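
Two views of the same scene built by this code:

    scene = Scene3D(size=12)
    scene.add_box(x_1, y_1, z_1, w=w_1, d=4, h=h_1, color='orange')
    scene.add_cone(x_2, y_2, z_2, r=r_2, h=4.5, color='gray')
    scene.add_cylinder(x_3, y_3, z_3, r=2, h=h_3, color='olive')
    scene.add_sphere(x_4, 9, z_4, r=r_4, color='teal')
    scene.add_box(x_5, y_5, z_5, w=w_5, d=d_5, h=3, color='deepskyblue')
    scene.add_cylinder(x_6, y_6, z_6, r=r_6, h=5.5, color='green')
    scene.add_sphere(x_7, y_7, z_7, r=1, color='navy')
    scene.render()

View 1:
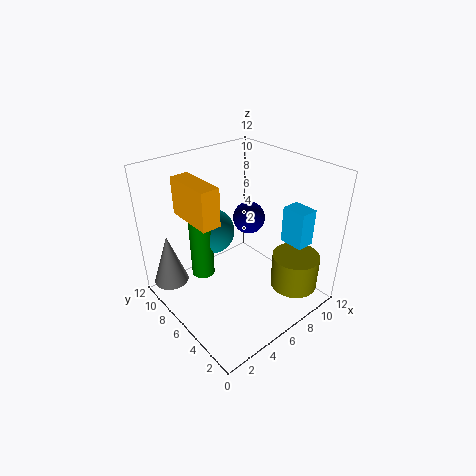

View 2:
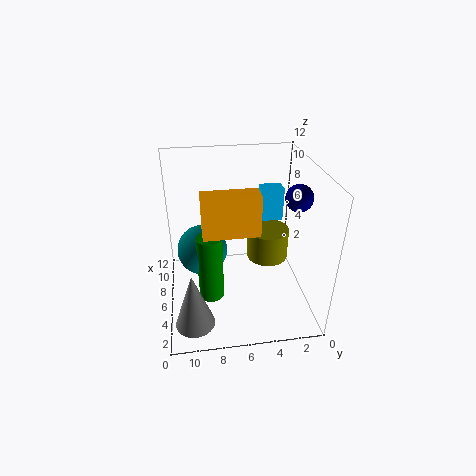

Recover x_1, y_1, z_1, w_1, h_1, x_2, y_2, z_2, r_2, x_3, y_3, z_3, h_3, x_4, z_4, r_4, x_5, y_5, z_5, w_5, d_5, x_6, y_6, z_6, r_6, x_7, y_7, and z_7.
x_1 = 2, y_1 = 5, z_1 = 8.5, w_1 = 1.5, h_1 = 3, x_2 = 1.5, y_2 = 10, z_2 = 1.5, r_2 = 1.5, x_3 = 9.5, y_3 = 2.5, z_3 = 1.5, h_3 = 3, x_4 = 5.5, z_4 = 5.5, r_4 = 2, x_5 = 8.5, y_5 = 1.5, z_5 = 6, w_5 = 1.5, d_5 = 2, x_6 = 4, y_6 = 8.5, z_6 = 2, r_6 = 1, x_7 = 3.5, y_7 = 2, z_7 = 10.5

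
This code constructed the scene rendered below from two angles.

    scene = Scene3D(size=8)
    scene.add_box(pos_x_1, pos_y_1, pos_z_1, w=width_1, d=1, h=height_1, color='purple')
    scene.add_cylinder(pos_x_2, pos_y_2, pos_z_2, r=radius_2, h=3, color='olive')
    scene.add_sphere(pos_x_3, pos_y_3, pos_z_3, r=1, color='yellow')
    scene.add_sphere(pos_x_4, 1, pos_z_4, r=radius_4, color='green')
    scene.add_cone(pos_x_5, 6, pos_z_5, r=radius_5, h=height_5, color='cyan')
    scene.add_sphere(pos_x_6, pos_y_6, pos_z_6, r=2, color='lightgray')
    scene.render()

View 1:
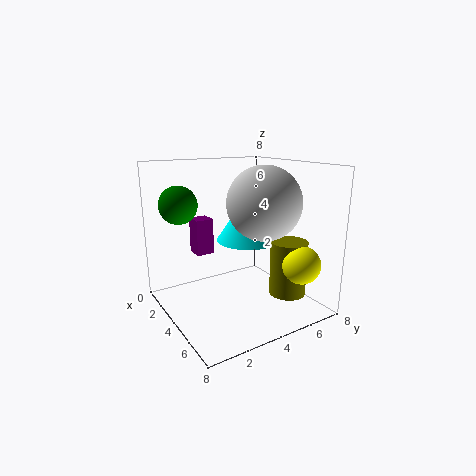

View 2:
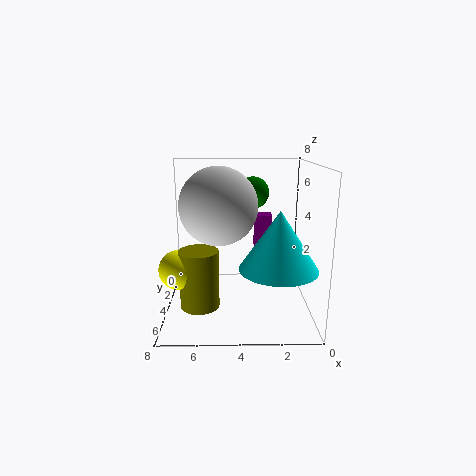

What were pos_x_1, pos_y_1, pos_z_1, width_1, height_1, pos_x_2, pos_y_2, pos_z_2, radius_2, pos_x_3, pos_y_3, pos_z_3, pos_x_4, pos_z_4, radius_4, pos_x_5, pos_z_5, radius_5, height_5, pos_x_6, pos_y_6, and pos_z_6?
pos_x_1 = 2; pos_y_1 = 2; pos_z_1 = 3; width_1 = 1; height_1 = 2; pos_x_2 = 6; pos_y_2 = 6; pos_z_2 = 1; radius_2 = 1; pos_x_3 = 7; pos_y_3 = 6; pos_z_3 = 3; pos_x_4 = 3; pos_z_4 = 6; radius_4 = 1; pos_x_5 = 2; pos_z_5 = 3; radius_5 = 2; height_5 = 3; pos_x_6 = 5; pos_y_6 = 5; pos_z_6 = 6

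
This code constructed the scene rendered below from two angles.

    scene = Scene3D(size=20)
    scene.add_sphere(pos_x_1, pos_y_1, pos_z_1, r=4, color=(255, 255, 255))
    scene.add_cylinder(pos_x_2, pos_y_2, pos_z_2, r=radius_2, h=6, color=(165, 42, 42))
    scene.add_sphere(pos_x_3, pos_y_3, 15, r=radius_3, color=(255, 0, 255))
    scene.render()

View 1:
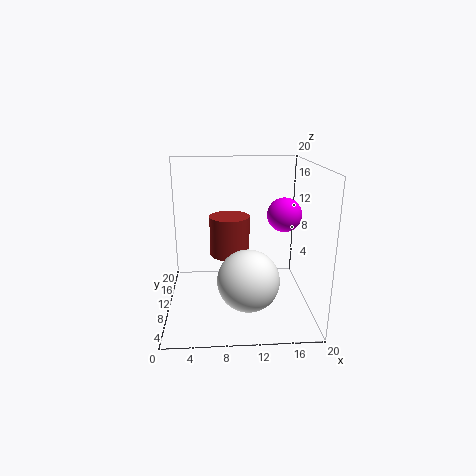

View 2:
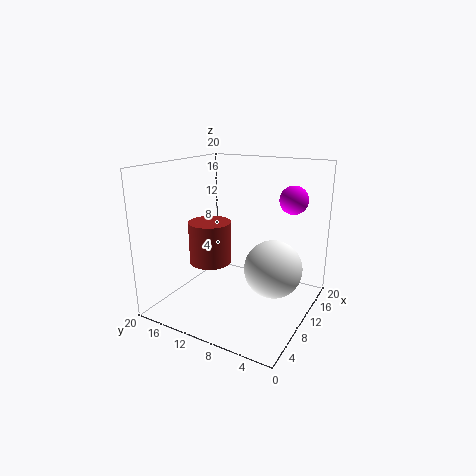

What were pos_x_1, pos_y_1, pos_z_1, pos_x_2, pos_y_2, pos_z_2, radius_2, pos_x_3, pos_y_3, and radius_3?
pos_x_1 = 11
pos_y_1 = 5
pos_z_1 = 6
pos_x_2 = 9
pos_y_2 = 14
pos_z_2 = 6
radius_2 = 3
pos_x_3 = 15
pos_y_3 = 4
radius_3 = 2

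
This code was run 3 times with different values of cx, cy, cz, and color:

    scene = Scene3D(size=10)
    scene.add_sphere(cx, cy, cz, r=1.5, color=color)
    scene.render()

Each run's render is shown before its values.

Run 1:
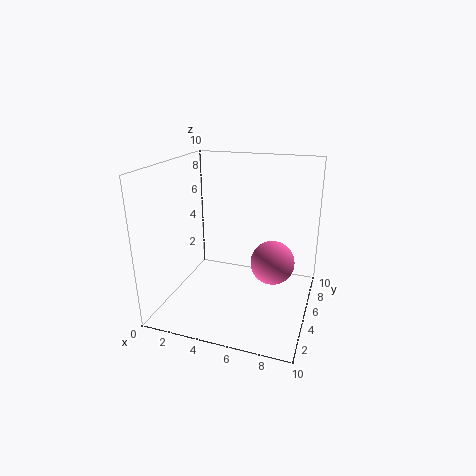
cx = 7.5; cy = 5; cz = 3.5; color = 'hotpink'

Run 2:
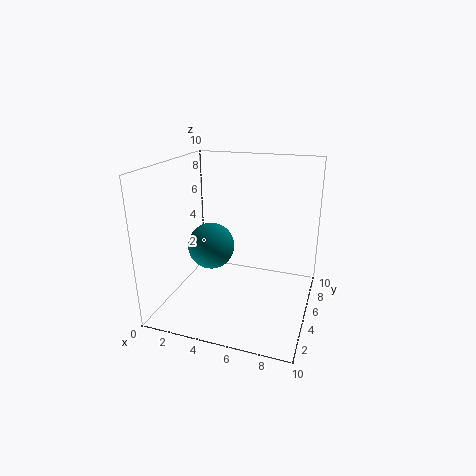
cx = 3.75; cy = 3.25; cz = 5; color = 'teal'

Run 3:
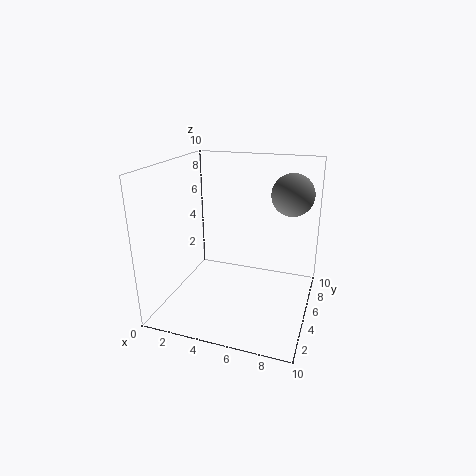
cx = 8.25; cy = 7.25; cz = 7.75; color = 'gray'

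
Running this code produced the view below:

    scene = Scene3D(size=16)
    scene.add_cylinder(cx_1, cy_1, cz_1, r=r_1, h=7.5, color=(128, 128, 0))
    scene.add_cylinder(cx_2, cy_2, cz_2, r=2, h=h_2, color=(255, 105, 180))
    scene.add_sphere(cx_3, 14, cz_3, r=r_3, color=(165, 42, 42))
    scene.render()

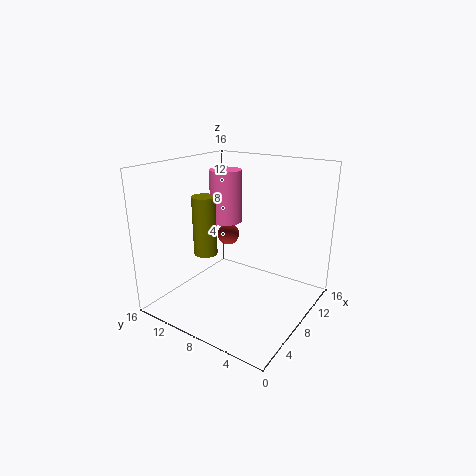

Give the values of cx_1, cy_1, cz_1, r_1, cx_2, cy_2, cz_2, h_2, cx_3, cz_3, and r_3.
cx_1 = 9.5
cy_1 = 14
cz_1 = 4
r_1 = 1.5
cx_2 = 12
cy_2 = 12.5
cz_2 = 8
h_2 = 6.5
cx_3 = 14.5
cz_3 = 5
r_3 = 1.5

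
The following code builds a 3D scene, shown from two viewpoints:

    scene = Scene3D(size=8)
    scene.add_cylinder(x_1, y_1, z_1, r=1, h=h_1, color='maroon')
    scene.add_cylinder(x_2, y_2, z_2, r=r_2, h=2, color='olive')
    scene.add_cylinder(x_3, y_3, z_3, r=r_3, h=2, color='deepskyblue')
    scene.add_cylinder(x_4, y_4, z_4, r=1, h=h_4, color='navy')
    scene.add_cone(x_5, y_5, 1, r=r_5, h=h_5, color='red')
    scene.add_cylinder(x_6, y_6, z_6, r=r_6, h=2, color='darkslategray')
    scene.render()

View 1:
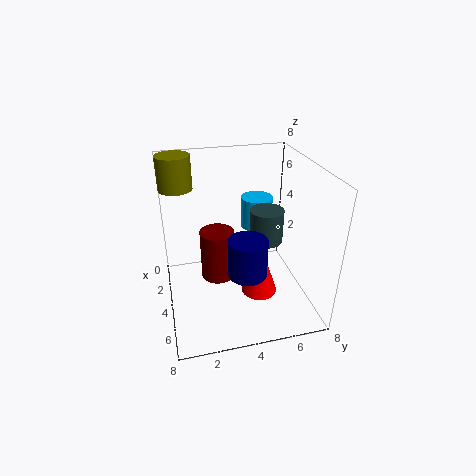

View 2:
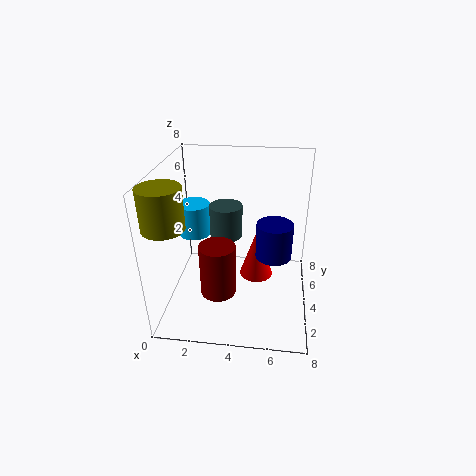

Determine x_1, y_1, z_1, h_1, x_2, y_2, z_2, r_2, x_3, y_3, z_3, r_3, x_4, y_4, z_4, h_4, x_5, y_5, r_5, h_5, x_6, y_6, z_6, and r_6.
x_1 = 3
y_1 = 3
z_1 = 1
h_1 = 3
x_2 = 1
y_2 = 1
z_2 = 6
r_2 = 1
x_3 = 1
y_3 = 6
z_3 = 3
r_3 = 1
x_4 = 6
y_4 = 4
z_4 = 3
h_4 = 2
x_5 = 5
y_5 = 5
r_5 = 1
h_5 = 3
x_6 = 3
y_6 = 6
z_6 = 3
r_6 = 1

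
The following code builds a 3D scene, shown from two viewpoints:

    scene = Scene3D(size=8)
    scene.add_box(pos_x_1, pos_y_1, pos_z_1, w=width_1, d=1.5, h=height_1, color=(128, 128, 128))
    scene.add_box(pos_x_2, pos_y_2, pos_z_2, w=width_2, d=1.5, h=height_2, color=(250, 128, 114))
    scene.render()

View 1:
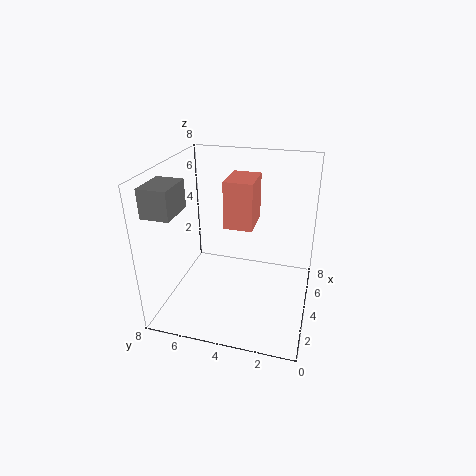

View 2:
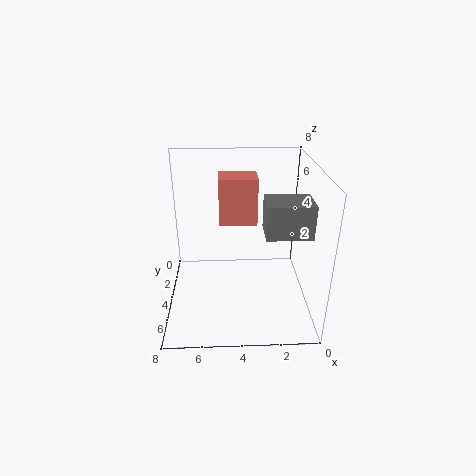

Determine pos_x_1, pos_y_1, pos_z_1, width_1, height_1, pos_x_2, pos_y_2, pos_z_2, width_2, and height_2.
pos_x_1 = 1; pos_y_1 = 6.5; pos_z_1 = 6; width_1 = 2; height_1 = 1.5; pos_x_2 = 3; pos_y_2 = 3; pos_z_2 = 5; width_2 = 2; height_2 = 2.5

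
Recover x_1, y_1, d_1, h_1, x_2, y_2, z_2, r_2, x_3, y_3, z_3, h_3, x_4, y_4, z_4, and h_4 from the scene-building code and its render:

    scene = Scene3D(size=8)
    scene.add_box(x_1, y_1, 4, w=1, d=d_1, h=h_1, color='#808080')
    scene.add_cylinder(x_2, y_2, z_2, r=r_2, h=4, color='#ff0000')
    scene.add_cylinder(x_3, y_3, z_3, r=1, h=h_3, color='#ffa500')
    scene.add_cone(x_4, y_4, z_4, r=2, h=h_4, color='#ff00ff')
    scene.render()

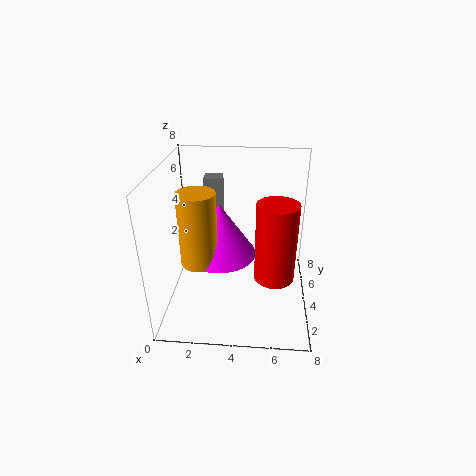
x_1 = 2, y_1 = 5, d_1 = 1, h_1 = 3, x_2 = 6, y_2 = 2, z_2 = 3, r_2 = 1, x_3 = 2, y_3 = 3, z_3 = 3, h_3 = 4, x_4 = 3, y_4 = 4, z_4 = 3, h_4 = 3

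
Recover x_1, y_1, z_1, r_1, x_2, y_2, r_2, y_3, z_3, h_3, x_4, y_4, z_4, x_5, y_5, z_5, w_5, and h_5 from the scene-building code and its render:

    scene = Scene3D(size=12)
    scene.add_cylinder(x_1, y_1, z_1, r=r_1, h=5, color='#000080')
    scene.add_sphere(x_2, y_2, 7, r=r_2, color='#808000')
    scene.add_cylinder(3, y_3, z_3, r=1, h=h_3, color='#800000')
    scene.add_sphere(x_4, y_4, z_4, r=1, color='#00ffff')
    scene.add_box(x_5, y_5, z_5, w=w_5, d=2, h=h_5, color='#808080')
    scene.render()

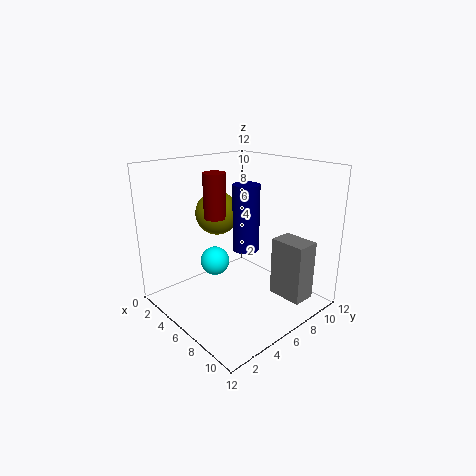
x_1 = 8, y_1 = 5, z_1 = 6, r_1 = 1, x_2 = 2, y_2 = 7, r_2 = 2, y_3 = 6, z_3 = 7, h_3 = 4, x_4 = 8, y_4 = 2, z_4 = 6, x_5 = 8, y_5 = 8, z_5 = 1, w_5 = 3, h_5 = 5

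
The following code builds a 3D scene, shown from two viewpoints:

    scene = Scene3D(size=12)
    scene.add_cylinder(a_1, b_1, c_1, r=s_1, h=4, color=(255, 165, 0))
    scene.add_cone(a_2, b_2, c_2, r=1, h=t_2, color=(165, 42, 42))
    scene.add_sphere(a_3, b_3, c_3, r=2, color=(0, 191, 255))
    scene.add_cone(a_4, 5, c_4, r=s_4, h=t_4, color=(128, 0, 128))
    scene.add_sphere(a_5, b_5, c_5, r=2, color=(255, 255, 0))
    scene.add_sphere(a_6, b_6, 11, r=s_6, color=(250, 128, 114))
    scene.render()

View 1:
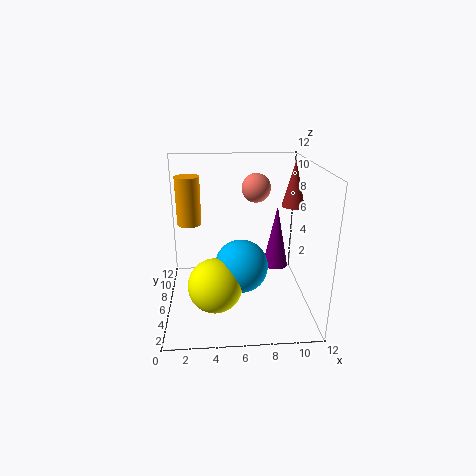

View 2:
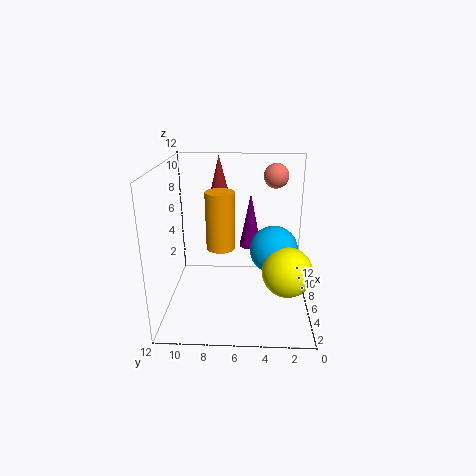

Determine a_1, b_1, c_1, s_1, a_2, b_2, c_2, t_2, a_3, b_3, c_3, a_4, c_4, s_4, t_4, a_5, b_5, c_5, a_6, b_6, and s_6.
a_1 = 2, b_1 = 7, c_1 = 7, s_1 = 1, a_2 = 11, b_2 = 8, c_2 = 8, t_2 = 4, a_3 = 6, b_3 = 3, c_3 = 5, a_4 = 9, c_4 = 4, s_4 = 1, t_4 = 5, a_5 = 4, b_5 = 2, c_5 = 4, a_6 = 7, b_6 = 3, s_6 = 1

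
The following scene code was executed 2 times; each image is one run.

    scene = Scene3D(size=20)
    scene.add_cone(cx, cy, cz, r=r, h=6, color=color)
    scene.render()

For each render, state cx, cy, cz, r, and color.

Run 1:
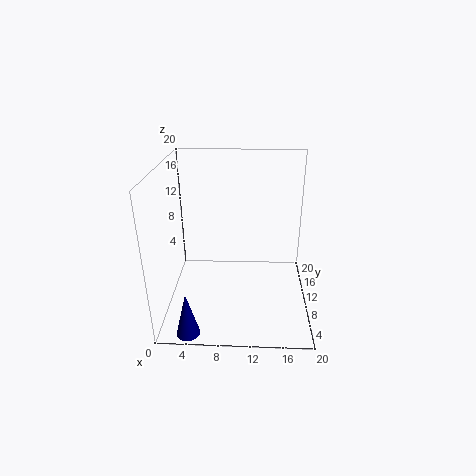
cx = 4; cy = 1.5; cz = 0.5; r = 1.5; color = 'navy'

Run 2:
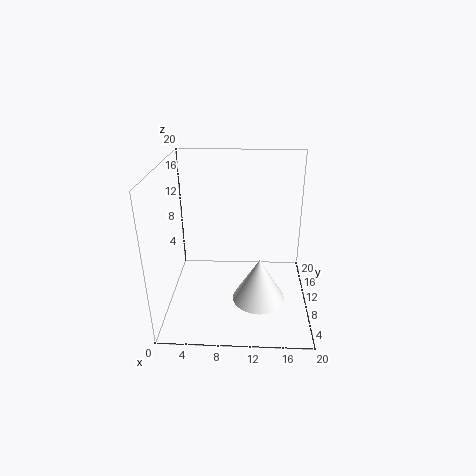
cx = 13; cy = 6; cz = 3; r = 3.5; color = 'white'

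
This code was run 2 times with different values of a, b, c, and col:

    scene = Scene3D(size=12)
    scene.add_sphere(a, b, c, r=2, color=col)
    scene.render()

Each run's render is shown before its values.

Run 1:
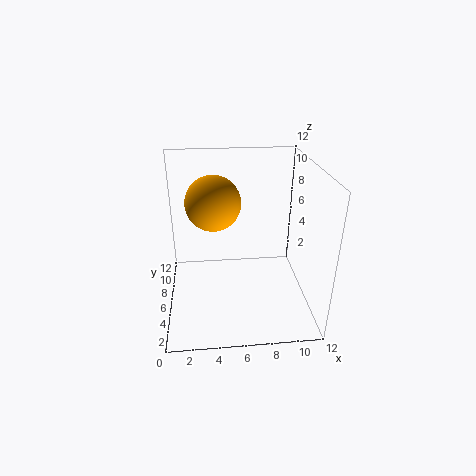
a = 4; b = 4; c = 10; col = 'orange'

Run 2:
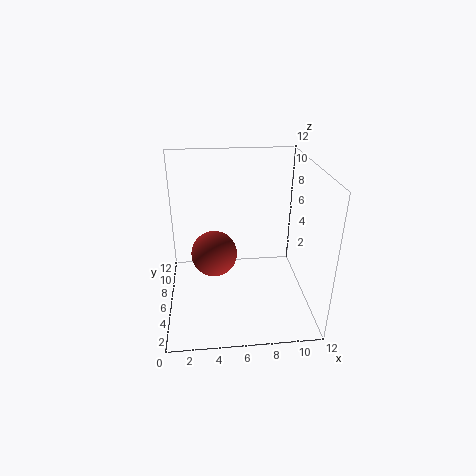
a = 4; b = 7; c = 4; col = 'brown'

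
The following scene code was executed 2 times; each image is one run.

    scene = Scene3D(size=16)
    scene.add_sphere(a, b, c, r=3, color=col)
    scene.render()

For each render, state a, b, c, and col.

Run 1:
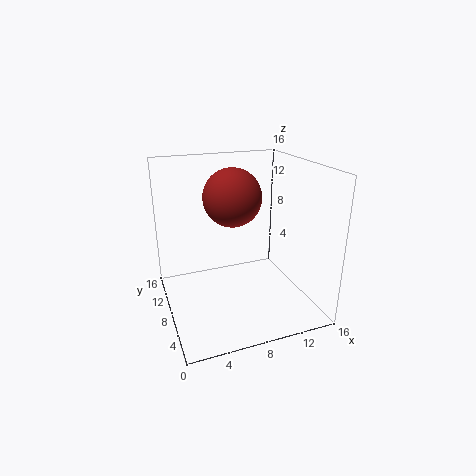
a = 7, b = 7, c = 13, col = 'brown'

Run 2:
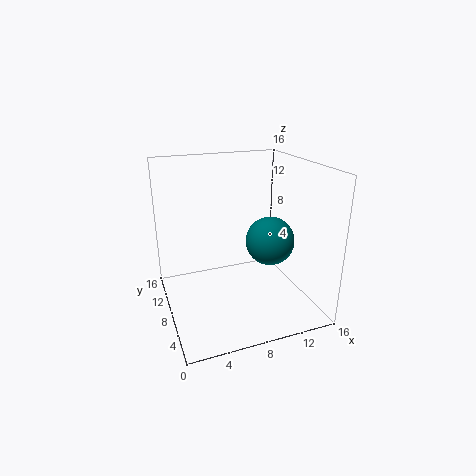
a = 13, b = 10, c = 6, col = 'teal'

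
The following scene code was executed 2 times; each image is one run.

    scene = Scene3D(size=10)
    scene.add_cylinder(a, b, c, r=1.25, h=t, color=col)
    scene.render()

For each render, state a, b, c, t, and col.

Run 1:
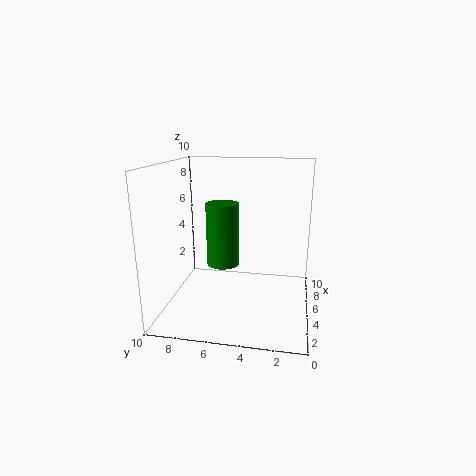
a = 6.75
b = 6.5
c = 2.25
t = 4.75
col = 'green'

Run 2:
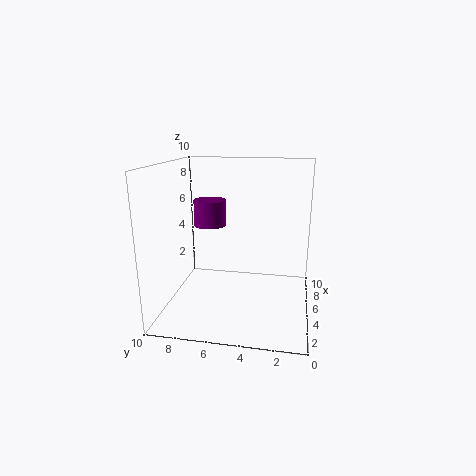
a = 7.75
b = 7.75
c = 5
t = 2
col = 'purple'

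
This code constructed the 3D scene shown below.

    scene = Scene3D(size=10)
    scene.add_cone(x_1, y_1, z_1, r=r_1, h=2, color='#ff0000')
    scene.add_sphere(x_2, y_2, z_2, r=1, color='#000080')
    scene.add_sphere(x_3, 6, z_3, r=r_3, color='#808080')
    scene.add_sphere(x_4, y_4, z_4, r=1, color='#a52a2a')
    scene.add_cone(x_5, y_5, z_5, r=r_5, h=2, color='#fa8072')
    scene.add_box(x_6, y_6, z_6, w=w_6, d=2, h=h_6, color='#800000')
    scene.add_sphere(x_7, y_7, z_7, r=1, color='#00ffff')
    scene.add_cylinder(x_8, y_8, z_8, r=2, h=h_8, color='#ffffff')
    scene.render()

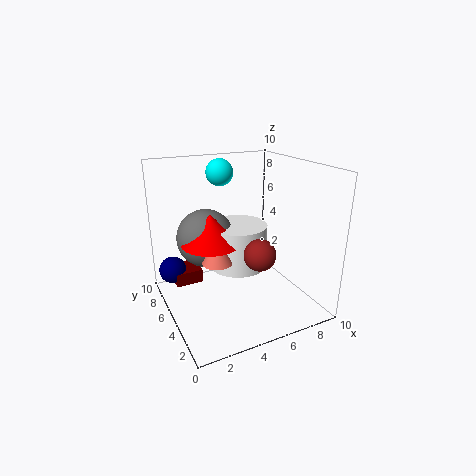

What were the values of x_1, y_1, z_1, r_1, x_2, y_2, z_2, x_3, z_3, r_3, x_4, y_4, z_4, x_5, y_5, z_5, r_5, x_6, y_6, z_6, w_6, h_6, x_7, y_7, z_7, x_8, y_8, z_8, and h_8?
x_1 = 3, y_1 = 5, z_1 = 5, r_1 = 2, x_2 = 1, y_2 = 8, z_2 = 2, x_3 = 3, z_3 = 5, r_3 = 2, x_4 = 5, y_4 = 2, z_4 = 5, x_5 = 3, y_5 = 4, z_5 = 4, r_5 = 1, x_6 = 1, y_6 = 7, z_6 = 1, w_6 = 2, h_6 = 1, x_7 = 5, y_7 = 8, z_7 = 9, x_8 = 5, y_8 = 5, z_8 = 3, h_8 = 3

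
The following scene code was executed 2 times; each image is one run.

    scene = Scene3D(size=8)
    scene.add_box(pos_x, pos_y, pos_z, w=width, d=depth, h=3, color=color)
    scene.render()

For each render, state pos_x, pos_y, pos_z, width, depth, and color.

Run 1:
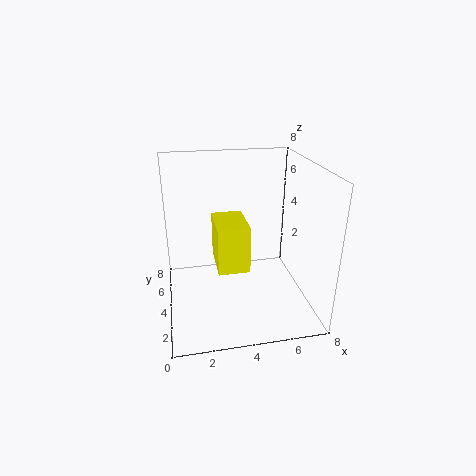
pos_x = 3; pos_y = 5; pos_z = 1; width = 2; depth = 3; color = 'yellow'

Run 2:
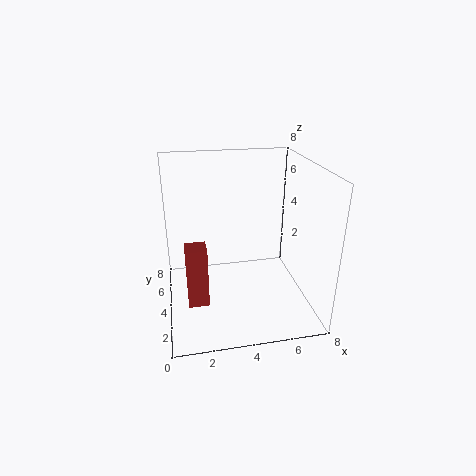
pos_x = 1; pos_y = 1; pos_z = 2; width = 1; depth = 1; color = 'brown'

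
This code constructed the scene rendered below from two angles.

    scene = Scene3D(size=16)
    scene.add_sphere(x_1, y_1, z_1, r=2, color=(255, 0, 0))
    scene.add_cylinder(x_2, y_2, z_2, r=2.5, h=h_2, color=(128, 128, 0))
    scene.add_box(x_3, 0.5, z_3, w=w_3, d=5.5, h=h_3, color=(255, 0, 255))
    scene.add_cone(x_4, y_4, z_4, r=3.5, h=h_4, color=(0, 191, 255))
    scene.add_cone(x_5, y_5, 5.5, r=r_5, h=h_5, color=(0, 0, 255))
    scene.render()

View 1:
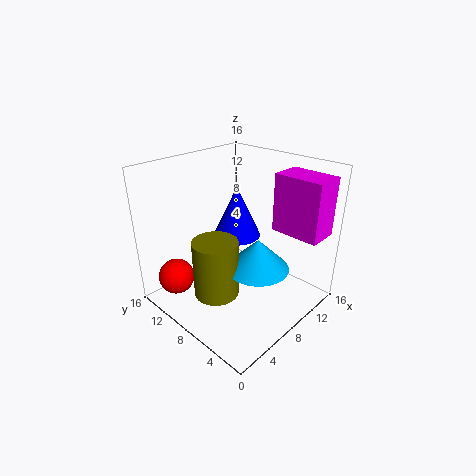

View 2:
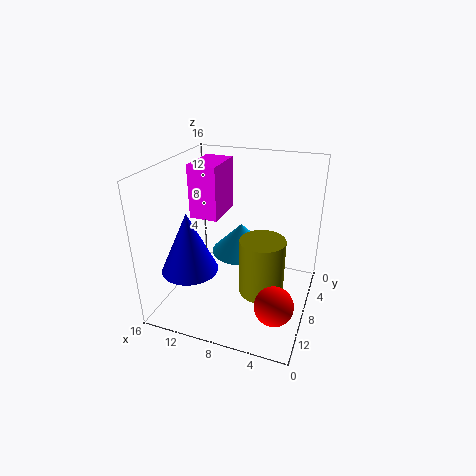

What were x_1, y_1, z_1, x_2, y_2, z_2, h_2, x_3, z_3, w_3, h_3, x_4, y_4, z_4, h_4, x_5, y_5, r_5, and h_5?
x_1 = 2.5
y_1 = 12.5
z_1 = 3.5
x_2 = 5
y_2 = 8.5
z_2 = 2
h_2 = 6.5
x_3 = 11.5
z_3 = 8.5
w_3 = 3.5
h_3 = 6.5
x_4 = 8.5
y_4 = 5.5
z_4 = 5
h_4 = 3.5
x_5 = 12
y_5 = 12
r_5 = 3
h_5 = 6.5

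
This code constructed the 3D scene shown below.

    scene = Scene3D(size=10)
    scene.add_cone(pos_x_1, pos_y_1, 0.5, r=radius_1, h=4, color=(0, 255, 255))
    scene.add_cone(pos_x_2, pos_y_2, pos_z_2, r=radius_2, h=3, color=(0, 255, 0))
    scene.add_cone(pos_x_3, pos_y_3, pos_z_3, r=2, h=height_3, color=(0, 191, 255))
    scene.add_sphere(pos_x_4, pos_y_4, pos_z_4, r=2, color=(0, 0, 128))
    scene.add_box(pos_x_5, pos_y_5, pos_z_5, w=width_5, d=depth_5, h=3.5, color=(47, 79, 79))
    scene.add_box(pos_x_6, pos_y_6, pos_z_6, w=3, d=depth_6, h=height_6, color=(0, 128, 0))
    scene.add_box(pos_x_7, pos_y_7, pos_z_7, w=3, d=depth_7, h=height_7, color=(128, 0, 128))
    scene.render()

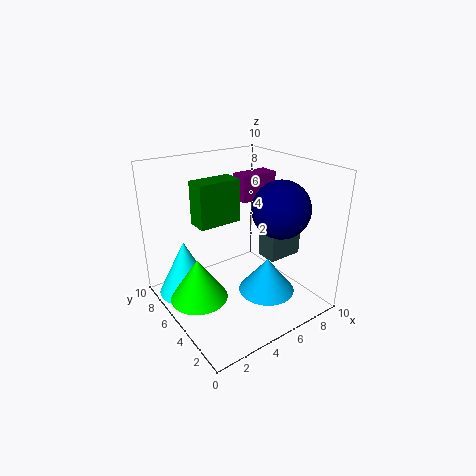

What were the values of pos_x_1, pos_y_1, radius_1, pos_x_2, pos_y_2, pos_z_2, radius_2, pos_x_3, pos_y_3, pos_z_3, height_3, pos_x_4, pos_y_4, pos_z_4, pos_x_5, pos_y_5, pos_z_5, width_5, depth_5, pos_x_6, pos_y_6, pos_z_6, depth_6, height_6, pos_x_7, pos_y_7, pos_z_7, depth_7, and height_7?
pos_x_1 = 2, pos_y_1 = 7.5, radius_1 = 2, pos_x_2 = 2, pos_y_2 = 5.5, pos_z_2 = 1, radius_2 = 2, pos_x_3 = 6.5, pos_y_3 = 3.5, pos_z_3 = 1, height_3 = 2.5, pos_x_4 = 7.5, pos_y_4 = 3.5, pos_z_4 = 7, pos_x_5 = 6.5, pos_y_5 = 3, pos_z_5 = 3.5, width_5 = 2.5, depth_5 = 1.5, pos_x_6 = 2.5, pos_y_6 = 5.5, pos_z_6 = 6, depth_6 = 1.5, height_6 = 3, pos_x_7 = 7, pos_y_7 = 7, pos_z_7 = 6.5, depth_7 = 1.5, height_7 = 2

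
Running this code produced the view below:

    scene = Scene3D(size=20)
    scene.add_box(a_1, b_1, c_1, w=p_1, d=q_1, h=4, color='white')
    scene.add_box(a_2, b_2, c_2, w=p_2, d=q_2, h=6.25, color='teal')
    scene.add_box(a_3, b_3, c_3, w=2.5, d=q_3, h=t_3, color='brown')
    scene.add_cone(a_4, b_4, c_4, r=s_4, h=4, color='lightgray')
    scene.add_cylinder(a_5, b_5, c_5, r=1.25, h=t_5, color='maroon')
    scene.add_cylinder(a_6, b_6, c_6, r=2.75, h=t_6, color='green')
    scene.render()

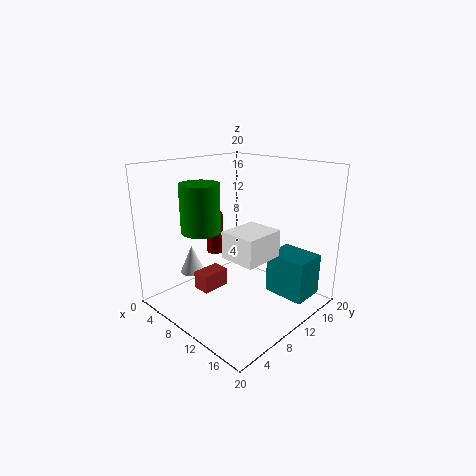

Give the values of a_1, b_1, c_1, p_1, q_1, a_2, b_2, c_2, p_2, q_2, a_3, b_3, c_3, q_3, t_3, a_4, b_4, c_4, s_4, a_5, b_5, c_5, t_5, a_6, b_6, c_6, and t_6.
a_1 = 8
b_1 = 8.75
c_1 = 6.75
p_1 = 5.5
q_1 = 6.25
a_2 = 11.25
b_2 = 15
c_2 = 0.25
p_2 = 6.25
q_2 = 5
a_3 = 6.25
b_3 = 5
c_3 = 2.75
q_3 = 4
t_3 = 2.5
a_4 = 4.25
b_4 = 6.25
c_4 = 4.25
s_4 = 1.75
a_5 = 3.75
b_5 = 11.25
c_5 = 5.75
t_5 = 6.25
a_6 = 6
b_6 = 6.75
c_6 = 10.75
t_6 = 6.75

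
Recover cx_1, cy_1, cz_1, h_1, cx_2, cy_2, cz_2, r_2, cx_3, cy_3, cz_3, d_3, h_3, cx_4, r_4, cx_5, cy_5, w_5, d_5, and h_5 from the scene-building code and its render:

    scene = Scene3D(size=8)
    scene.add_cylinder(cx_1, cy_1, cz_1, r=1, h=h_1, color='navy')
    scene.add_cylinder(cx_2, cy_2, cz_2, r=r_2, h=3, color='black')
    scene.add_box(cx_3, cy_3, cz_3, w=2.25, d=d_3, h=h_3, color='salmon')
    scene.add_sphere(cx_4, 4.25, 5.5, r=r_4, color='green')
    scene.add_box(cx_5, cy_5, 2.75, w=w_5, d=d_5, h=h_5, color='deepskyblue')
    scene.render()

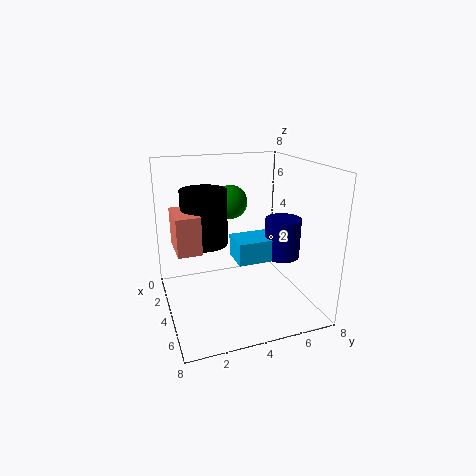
cx_1 = 4.5, cy_1 = 6.5, cz_1 = 2.75, h_1 = 2.25, cx_2 = 3.5, cy_2 = 2.25, cz_2 = 3.75, r_2 = 1.25, cx_3 = 2.75, cy_3 = 0.5, cz_3 = 3.75, d_3 = 1.25, h_3 = 2, cx_4 = 2, r_4 = 1, cx_5 = 3.25, cy_5 = 3.75, w_5 = 1.75, d_5 = 2.75, h_5 = 1.25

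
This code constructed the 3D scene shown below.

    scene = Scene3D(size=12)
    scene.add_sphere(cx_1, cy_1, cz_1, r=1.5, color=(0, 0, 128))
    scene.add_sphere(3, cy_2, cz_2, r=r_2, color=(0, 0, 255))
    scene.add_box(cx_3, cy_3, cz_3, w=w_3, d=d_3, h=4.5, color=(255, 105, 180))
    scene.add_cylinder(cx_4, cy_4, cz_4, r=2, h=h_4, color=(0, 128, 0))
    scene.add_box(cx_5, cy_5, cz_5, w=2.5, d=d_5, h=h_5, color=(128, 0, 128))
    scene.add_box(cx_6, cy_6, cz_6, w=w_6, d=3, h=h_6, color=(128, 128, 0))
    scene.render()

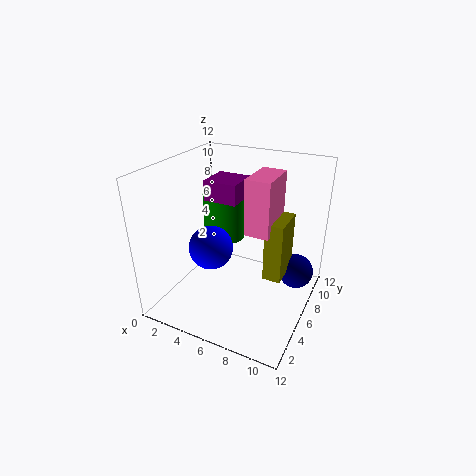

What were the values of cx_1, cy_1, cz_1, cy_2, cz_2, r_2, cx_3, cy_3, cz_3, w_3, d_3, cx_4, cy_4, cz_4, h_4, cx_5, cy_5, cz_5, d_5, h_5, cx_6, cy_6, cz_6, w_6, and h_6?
cx_1 = 10.5; cy_1 = 8.5; cz_1 = 2.5; cy_2 = 6.5; cz_2 = 4; r_2 = 2; cx_3 = 7; cy_3 = 5; cz_3 = 7; w_3 = 2; d_3 = 3.5; cx_4 = 2.5; cy_4 = 10; cz_4 = 3.5; h_4 = 4.5; cx_5 = 4.5; cy_5 = 3.5; cz_5 = 10; d_5 = 2.5; h_5 = 1.5; cx_6 = 8.5; cy_6 = 5.5; cz_6 = 3; w_6 = 1.5; h_6 = 5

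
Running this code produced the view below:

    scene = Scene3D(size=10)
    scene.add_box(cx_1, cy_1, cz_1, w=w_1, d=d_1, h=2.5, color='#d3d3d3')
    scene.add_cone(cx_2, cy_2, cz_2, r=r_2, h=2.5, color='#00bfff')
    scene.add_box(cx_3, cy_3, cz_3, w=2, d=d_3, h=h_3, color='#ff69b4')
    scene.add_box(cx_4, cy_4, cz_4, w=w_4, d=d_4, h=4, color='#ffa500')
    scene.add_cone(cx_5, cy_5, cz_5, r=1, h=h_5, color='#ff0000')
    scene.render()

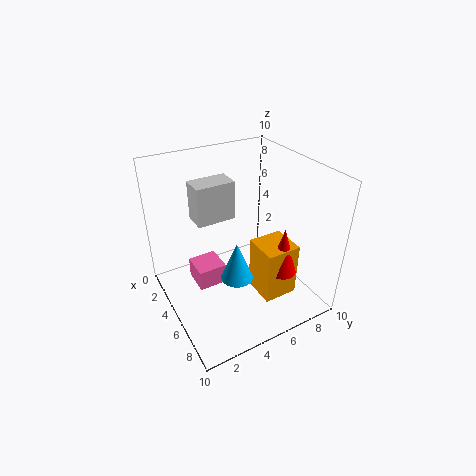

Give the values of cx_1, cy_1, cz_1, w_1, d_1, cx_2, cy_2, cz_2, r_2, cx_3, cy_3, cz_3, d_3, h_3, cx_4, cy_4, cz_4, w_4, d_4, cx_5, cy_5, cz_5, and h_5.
cx_1 = 4; cy_1 = 2; cz_1 = 7; w_1 = 1.5; d_1 = 2.5; cx_2 = 7.5; cy_2 = 3.5; cz_2 = 4; r_2 = 1; cx_3 = 3; cy_3 = 2; cz_3 = 1.5; d_3 = 2; h_3 = 1.5; cx_4 = 5; cy_4 = 6; cz_4 = 0.5; w_4 = 2.5; d_4 = 2.5; cx_5 = 7; cy_5 = 7.5; cz_5 = 2.5; h_5 = 3.5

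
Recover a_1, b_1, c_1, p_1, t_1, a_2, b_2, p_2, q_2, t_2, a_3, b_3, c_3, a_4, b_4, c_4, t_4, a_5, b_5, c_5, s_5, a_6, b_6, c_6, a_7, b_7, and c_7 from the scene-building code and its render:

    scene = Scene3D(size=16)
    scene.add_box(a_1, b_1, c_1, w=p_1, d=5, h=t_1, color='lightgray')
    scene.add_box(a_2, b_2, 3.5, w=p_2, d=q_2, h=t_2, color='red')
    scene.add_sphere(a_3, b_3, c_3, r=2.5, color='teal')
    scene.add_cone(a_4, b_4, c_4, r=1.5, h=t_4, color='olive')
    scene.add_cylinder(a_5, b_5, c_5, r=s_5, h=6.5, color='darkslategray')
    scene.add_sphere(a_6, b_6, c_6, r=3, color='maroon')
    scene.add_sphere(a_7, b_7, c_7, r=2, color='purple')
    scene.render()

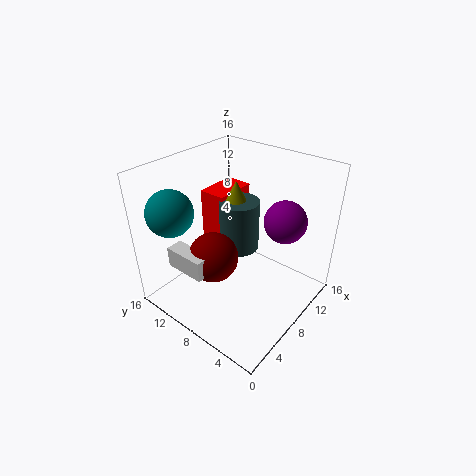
a_1 = 3.5
b_1 = 10
c_1 = 3.5
p_1 = 2
t_1 = 2.5
a_2 = 10.5
b_2 = 12.5
p_2 = 5.5
q_2 = 3.5
t_2 = 7
a_3 = 3
b_3 = 13
c_3 = 11.5
a_4 = 12
b_4 = 11.5
c_4 = 9.5
t_4 = 3
a_5 = 12
b_5 = 11
c_5 = 3.5
s_5 = 2.5
a_6 = 7
b_6 = 11
c_6 = 4.5
a_7 = 7.5
b_7 = 2
c_7 = 12.5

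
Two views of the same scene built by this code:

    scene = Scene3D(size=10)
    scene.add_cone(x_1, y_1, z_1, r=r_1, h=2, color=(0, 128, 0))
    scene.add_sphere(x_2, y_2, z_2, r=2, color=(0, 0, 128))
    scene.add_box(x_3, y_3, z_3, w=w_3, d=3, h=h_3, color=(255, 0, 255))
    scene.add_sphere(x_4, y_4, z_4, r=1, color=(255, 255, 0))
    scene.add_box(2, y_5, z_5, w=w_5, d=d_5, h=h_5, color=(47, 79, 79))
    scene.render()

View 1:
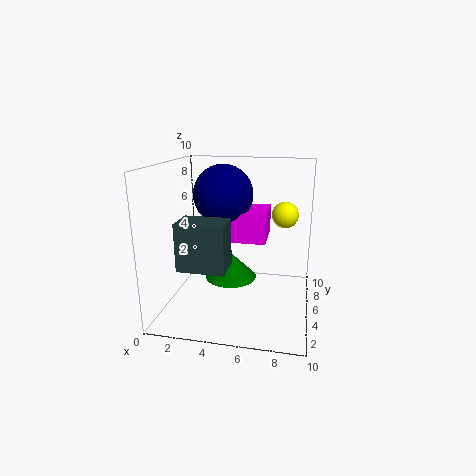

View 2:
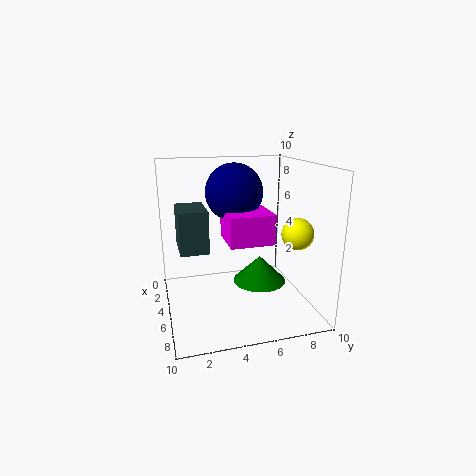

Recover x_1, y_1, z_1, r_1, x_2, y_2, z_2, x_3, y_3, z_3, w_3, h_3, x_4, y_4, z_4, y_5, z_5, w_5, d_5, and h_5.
x_1 = 4; y_1 = 7; z_1 = 1; r_1 = 2; x_2 = 4; y_2 = 5; z_2 = 8; x_3 = 4; y_3 = 4; z_3 = 5; w_3 = 3; h_3 = 2; x_4 = 8; y_4 = 8; z_4 = 6; y_5 = 1; z_5 = 4; w_5 = 3; d_5 = 2; h_5 = 3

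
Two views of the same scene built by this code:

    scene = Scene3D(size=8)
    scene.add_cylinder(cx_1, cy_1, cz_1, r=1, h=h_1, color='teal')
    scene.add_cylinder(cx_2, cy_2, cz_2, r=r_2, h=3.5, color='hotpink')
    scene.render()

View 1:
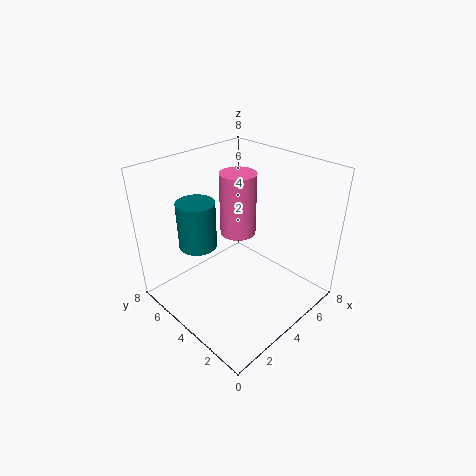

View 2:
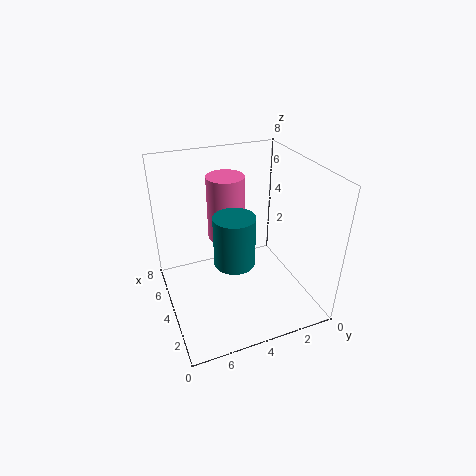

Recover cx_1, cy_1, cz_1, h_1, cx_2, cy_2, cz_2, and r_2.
cx_1 = 2, cy_1 = 5, cz_1 = 4, h_1 = 2.5, cx_2 = 4.5, cy_2 = 4.5, cz_2 = 4, r_2 = 1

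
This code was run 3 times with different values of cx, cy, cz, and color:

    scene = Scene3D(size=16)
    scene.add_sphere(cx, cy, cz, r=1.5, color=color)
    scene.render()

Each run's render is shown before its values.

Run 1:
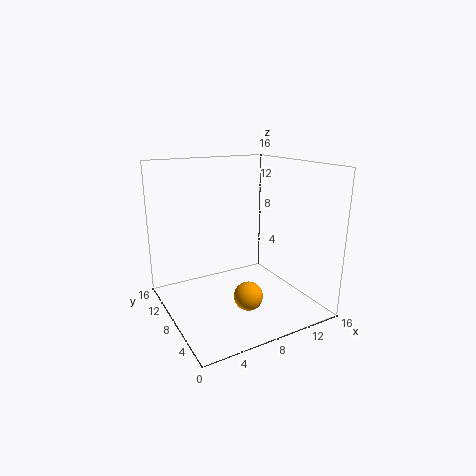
cx = 7
cy = 4
cz = 3
color = 'orange'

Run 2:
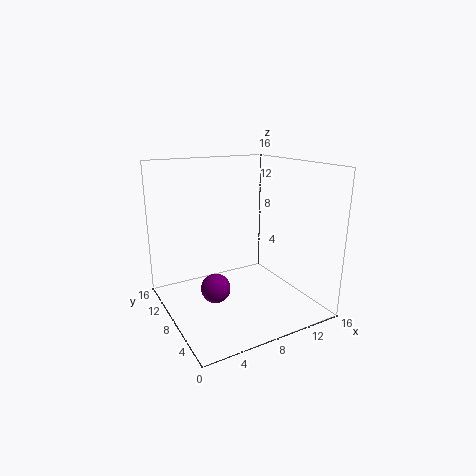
cx = 4
cy = 5.5
cz = 4
color = 'purple'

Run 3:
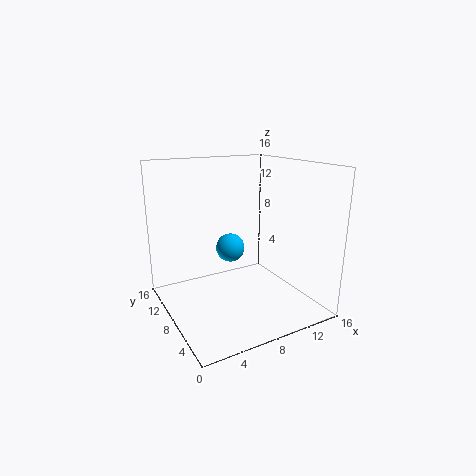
cx = 6.5
cy = 7
cz = 7.5
color = 'deepskyblue'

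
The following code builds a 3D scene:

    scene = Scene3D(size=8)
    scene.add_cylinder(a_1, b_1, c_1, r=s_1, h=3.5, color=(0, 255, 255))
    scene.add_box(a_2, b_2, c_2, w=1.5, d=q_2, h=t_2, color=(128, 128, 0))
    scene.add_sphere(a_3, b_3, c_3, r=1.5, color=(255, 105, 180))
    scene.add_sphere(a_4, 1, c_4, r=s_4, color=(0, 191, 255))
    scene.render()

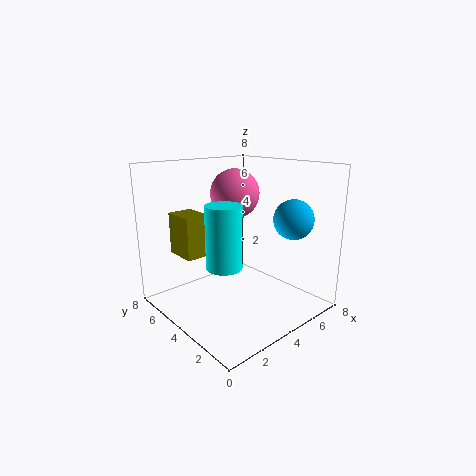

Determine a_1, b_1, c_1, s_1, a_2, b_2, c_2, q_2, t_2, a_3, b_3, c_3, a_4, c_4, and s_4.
a_1 = 3, b_1 = 4, c_1 = 2.5, s_1 = 1, a_2 = 2, b_2 = 6, c_2 = 2.5, q_2 = 2, t_2 = 2.5, a_3 = 5.5, b_3 = 6, c_3 = 6, a_4 = 5, c_4 = 5.5, s_4 = 1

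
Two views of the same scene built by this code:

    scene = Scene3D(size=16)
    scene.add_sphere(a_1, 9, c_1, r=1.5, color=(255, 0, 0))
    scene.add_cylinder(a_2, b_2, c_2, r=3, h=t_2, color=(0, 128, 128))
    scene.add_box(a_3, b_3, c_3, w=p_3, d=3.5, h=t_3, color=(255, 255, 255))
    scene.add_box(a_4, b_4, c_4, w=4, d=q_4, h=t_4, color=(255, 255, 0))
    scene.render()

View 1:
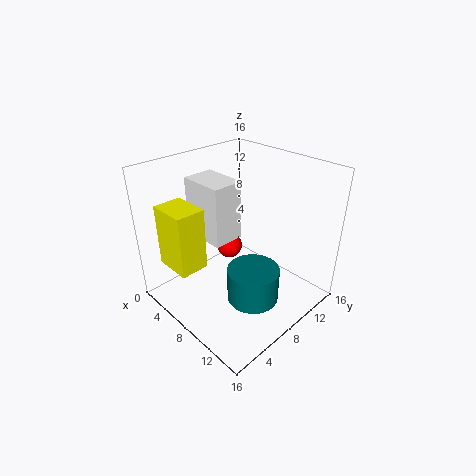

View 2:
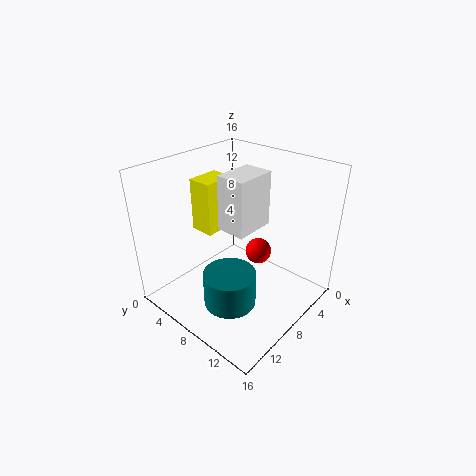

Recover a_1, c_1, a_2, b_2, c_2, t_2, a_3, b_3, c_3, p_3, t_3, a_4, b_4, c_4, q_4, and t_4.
a_1 = 5.5, c_1 = 5.5, a_2 = 10, b_2 = 8.5, c_2 = 0.5, t_2 = 4, a_3 = 3, b_3 = 5, c_3 = 8, p_3 = 5, t_3 = 6.5, a_4 = 4, b_4 = 0.5, c_4 = 6.5, q_4 = 3, t_4 = 6.5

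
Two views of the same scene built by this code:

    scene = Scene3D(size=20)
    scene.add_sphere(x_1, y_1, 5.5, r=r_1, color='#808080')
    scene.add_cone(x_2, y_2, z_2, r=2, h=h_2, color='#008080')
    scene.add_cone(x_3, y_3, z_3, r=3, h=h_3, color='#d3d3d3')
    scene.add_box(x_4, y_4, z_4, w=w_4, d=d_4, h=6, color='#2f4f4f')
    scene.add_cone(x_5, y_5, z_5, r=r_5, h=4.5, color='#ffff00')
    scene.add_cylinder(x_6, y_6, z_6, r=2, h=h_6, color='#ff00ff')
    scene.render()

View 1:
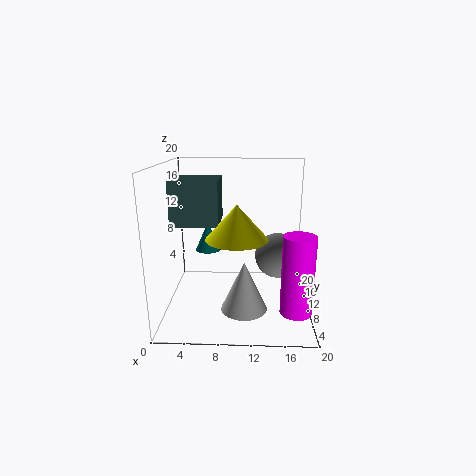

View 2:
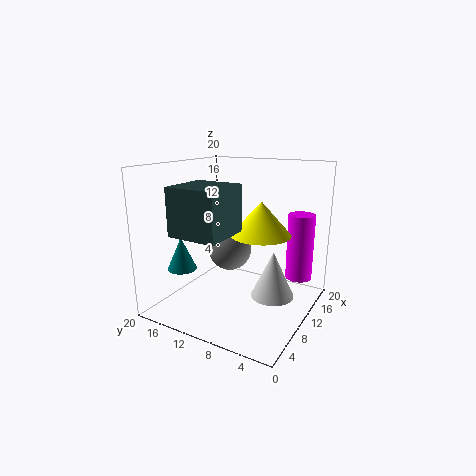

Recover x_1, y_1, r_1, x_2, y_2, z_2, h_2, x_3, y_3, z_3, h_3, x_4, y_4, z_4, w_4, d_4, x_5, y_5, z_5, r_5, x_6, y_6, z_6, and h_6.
x_1 = 16, y_1 = 15, r_1 = 3.5, x_2 = 5, y_2 = 16, z_2 = 6, h_2 = 4.5, x_3 = 11, y_3 = 5, z_3 = 2, h_3 = 6.5, x_4 = 1, y_4 = 8, z_4 = 12, w_4 = 6.5, d_4 = 6.5, x_5 = 10, y_5 = 6.5, z_5 = 11, r_5 = 4, x_6 = 17.5, y_6 = 3.5, z_6 = 2.5, h_6 = 10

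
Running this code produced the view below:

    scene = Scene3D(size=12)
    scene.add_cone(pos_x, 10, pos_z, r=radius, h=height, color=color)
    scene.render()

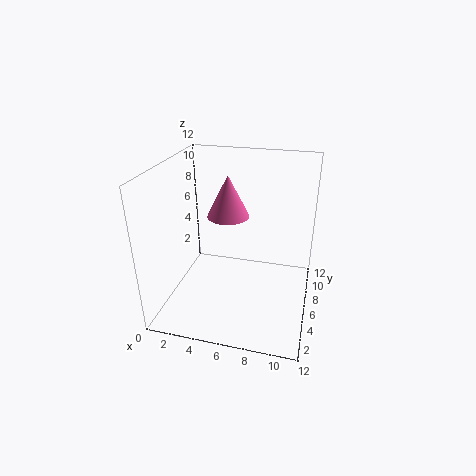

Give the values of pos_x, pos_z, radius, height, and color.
pos_x = 4
pos_z = 6
radius = 2
height = 4
color = 'hotpink'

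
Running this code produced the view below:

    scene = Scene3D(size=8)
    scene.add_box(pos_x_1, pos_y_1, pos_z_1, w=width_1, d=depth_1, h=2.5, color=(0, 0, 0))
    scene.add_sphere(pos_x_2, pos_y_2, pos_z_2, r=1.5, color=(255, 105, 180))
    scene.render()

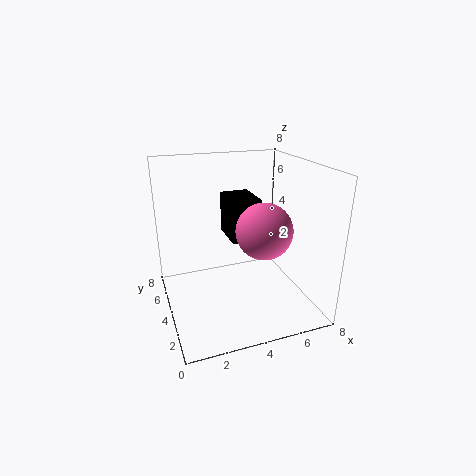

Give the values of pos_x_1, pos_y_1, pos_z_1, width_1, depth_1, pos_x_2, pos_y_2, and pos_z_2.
pos_x_1 = 4; pos_y_1 = 4.75; pos_z_1 = 3.25; width_1 = 1.75; depth_1 = 2.5; pos_x_2 = 5; pos_y_2 = 2.75; pos_z_2 = 4.75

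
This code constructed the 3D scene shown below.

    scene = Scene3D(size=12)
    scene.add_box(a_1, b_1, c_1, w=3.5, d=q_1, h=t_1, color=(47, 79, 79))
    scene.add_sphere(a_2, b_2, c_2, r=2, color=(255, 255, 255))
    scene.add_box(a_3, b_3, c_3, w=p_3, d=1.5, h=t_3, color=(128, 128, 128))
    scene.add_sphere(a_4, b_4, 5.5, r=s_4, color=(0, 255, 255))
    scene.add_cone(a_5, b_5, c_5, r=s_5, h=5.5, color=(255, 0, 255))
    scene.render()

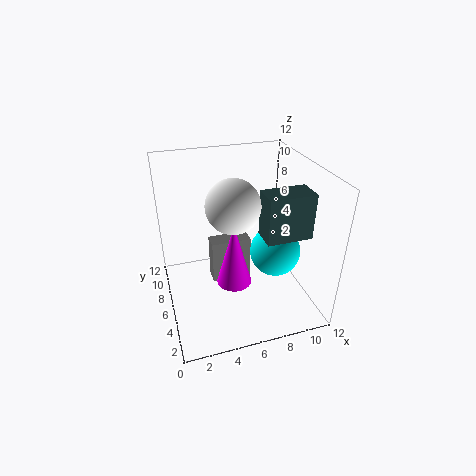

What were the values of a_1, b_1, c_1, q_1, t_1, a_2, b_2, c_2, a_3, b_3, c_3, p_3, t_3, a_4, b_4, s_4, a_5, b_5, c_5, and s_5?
a_1 = 7
b_1 = 2
c_1 = 7.5
q_1 = 2
t_1 = 3.5
a_2 = 5
b_2 = 4
c_2 = 10
a_3 = 4
b_3 = 7
c_3 = 1
p_3 = 3.5
t_3 = 4
a_4 = 8.5
b_4 = 4
s_4 = 2
a_5 = 5.5
b_5 = 5.5
c_5 = 2
s_5 = 1.5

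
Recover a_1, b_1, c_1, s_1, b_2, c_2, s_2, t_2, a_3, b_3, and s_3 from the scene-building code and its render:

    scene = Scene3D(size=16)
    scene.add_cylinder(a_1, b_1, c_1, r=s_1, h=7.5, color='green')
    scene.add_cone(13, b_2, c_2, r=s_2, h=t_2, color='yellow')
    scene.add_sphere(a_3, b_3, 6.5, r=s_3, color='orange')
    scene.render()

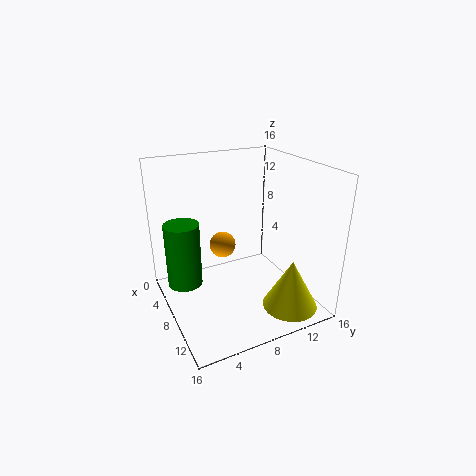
a_1 = 5; b_1 = 2.5; c_1 = 2; s_1 = 2; b_2 = 12; c_2 = 1; s_2 = 3; t_2 = 5.5; a_3 = 6; b_3 = 7; s_3 = 1.5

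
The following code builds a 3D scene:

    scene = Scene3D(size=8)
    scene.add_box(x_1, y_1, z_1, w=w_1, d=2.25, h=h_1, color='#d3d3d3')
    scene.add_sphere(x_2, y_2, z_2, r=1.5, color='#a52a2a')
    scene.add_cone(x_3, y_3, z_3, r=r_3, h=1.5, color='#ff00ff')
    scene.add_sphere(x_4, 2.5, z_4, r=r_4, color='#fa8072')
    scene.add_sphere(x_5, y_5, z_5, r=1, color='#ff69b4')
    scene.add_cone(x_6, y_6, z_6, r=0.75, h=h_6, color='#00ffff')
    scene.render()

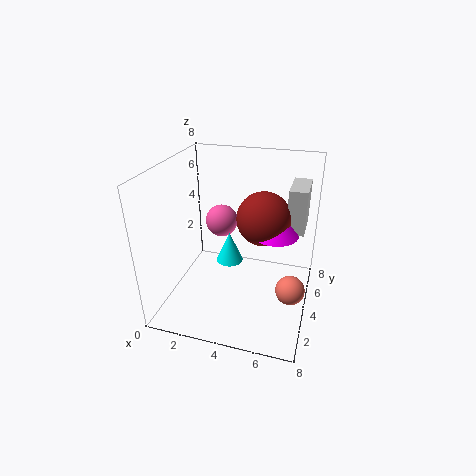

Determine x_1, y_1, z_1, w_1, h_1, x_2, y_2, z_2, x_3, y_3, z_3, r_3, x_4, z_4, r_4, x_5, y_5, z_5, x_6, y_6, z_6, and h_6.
x_1 = 6.5
y_1 = 4.75
z_1 = 4.25
w_1 = 1
h_1 = 2.5
x_2 = 5.25
y_2 = 4.75
z_2 = 5
x_3 = 6
y_3 = 4.5
z_3 = 4.25
r_3 = 1.25
x_4 = 7.25
z_4 = 2.25
r_4 = 0.75
x_5 = 2.25
y_5 = 6.25
z_5 = 3.75
x_6 = 3.5
y_6 = 4
z_6 = 2.5
h_6 = 1.75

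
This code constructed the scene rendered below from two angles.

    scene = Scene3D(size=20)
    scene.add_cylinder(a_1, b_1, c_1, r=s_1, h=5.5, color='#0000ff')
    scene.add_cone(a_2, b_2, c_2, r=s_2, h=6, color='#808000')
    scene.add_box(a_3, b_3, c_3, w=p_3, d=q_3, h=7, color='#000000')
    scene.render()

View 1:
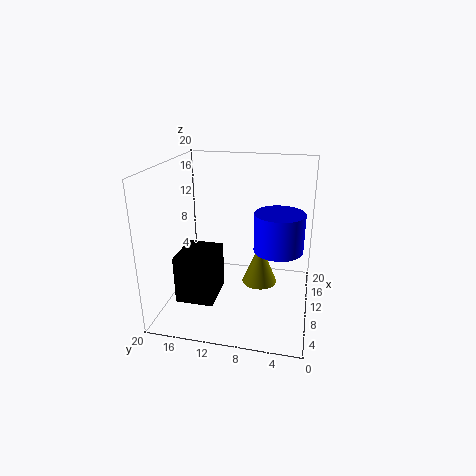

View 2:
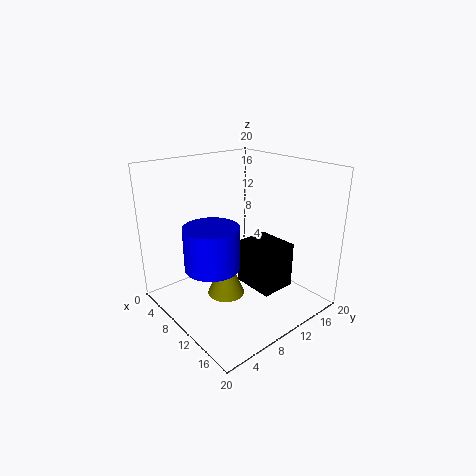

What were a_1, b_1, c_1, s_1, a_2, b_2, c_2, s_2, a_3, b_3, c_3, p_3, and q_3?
a_1 = 11.5, b_1 = 4.5, c_1 = 8, s_1 = 3.5, a_2 = 11, b_2 = 7, c_2 = 3, s_2 = 2.5, a_3 = 6.5, b_3 = 13, c_3 = 0.5, p_3 = 6.5, q_3 = 5.5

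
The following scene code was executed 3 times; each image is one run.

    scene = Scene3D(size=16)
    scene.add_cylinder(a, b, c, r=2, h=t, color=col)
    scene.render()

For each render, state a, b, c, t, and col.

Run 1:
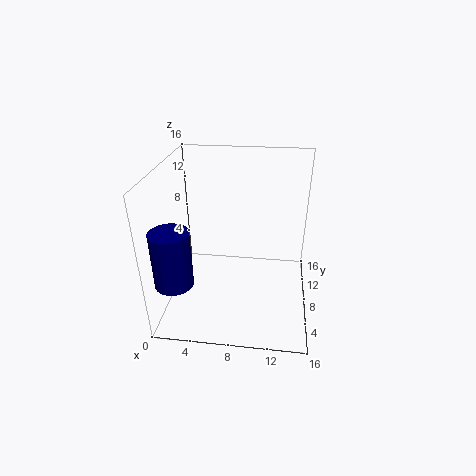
a = 2
b = 3
c = 5
t = 6
col = 'navy'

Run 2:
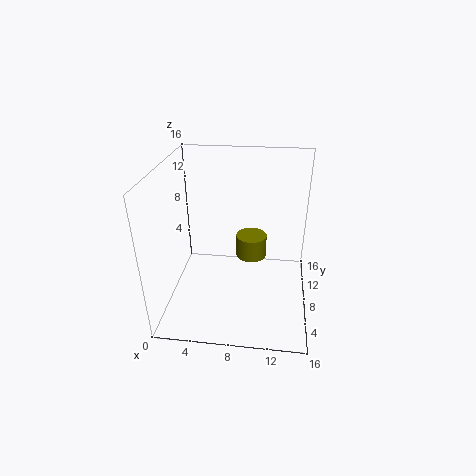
a = 9
b = 14
c = 2
t = 3
col = 'olive'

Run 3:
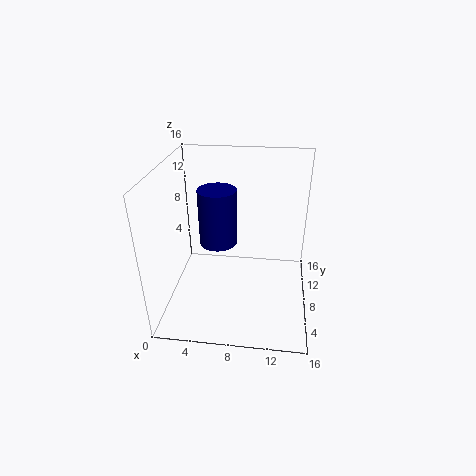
a = 6
b = 7
c = 8
t = 6
col = 'navy'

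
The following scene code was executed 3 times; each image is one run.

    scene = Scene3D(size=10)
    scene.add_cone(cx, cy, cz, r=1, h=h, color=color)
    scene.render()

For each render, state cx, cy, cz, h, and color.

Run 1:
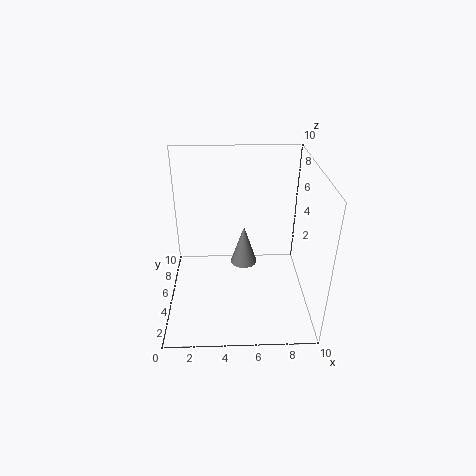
cx = 5.5
cy = 6.5
cz = 2
h = 3
color = 'gray'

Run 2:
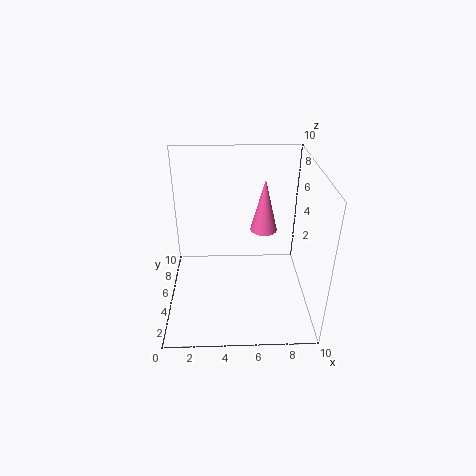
cx = 7
cy = 7
cz = 4.5
h = 4
color = 'hotpink'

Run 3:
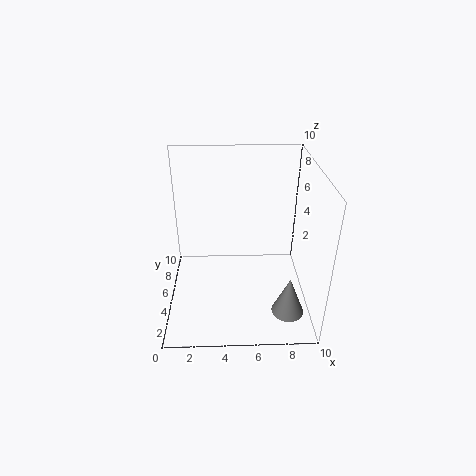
cx = 8
cy = 1
cz = 2
h = 2.5
color = 'gray'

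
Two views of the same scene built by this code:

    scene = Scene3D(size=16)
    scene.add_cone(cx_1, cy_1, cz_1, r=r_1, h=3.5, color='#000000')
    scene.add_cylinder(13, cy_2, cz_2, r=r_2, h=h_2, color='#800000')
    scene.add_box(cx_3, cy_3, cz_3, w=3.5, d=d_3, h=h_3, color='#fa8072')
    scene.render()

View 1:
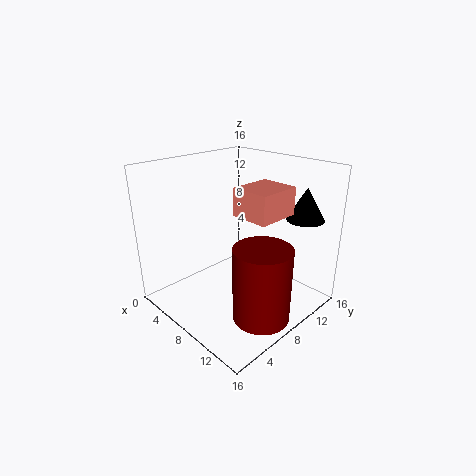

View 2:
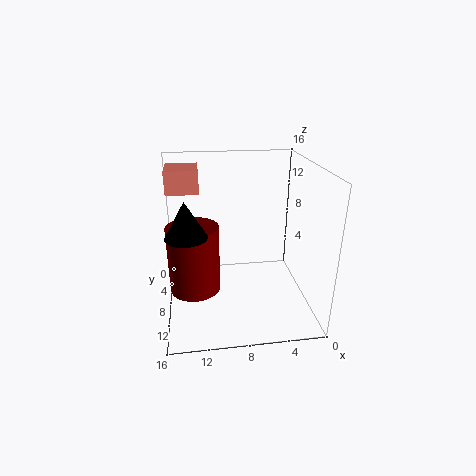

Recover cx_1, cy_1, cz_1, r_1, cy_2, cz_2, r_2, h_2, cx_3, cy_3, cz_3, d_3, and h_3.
cx_1 = 13.5
cy_1 = 12.5
cz_1 = 10.5
r_1 = 2
cy_2 = 6.5
cz_2 = 1
r_2 = 3
h_2 = 8
cx_3 = 12
cy_3 = 3.5
cz_3 = 13
d_3 = 4
h_3 = 2.5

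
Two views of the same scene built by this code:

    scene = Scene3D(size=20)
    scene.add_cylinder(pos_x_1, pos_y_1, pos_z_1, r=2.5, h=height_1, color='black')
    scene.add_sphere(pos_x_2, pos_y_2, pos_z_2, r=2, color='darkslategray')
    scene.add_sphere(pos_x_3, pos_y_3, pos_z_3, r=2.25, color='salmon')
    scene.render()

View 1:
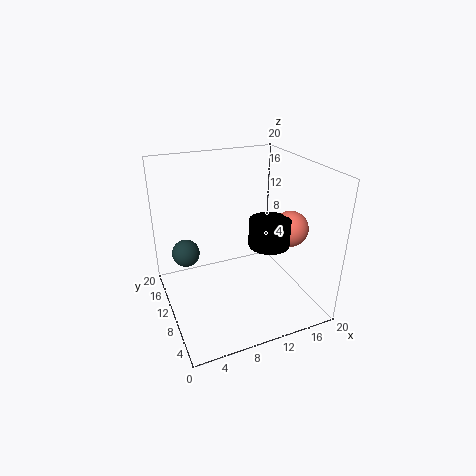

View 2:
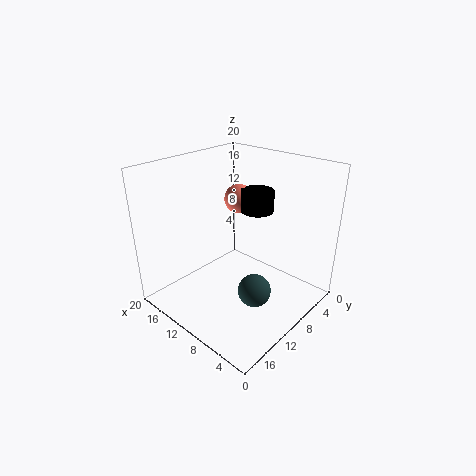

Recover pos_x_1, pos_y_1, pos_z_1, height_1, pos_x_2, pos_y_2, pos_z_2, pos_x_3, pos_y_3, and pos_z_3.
pos_x_1 = 11.5, pos_y_1 = 4, pos_z_1 = 11.75, height_1 = 3.25, pos_x_2 = 3.5, pos_y_2 = 14.25, pos_z_2 = 6.75, pos_x_3 = 14.75, pos_y_3 = 4.5, pos_z_3 = 13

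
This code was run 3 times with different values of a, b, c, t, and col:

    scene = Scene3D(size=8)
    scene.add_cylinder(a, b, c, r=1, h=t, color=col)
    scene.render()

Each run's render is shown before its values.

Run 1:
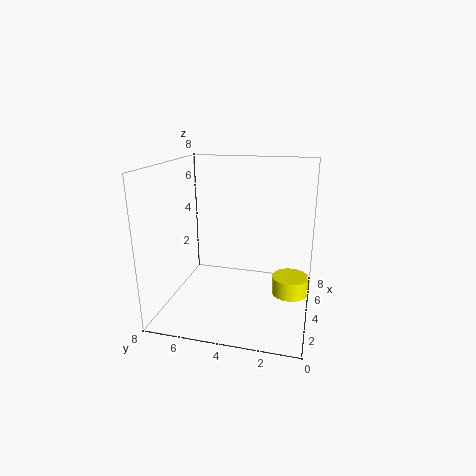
a = 4, b = 1, c = 1, t = 1, col = 'yellow'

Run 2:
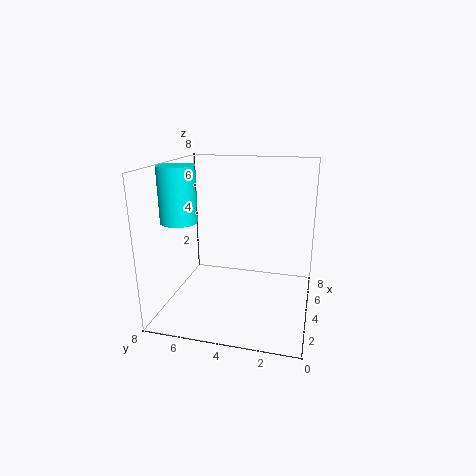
a = 3, b = 7, c = 5, t = 3, col = 'cyan'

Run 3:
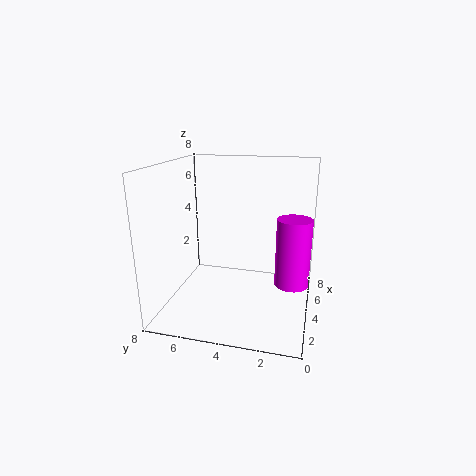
a = 5, b = 1, c = 1, t = 4, col = 'magenta'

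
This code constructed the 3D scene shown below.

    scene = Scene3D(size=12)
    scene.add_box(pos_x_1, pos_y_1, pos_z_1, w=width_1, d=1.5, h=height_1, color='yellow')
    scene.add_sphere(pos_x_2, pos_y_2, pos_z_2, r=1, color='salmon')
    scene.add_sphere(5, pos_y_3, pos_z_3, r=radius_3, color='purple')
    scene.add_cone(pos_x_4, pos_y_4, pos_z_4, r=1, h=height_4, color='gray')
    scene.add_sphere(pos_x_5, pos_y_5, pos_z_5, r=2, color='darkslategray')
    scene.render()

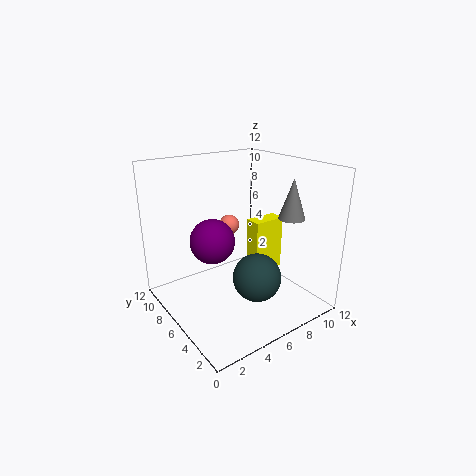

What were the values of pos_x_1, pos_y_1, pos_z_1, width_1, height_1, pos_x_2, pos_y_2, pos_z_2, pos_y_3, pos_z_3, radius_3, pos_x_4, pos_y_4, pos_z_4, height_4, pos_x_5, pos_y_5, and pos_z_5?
pos_x_1 = 8.5
pos_y_1 = 6.5
pos_z_1 = 1.5
width_1 = 3
height_1 = 5
pos_x_2 = 8.5
pos_y_2 = 11
pos_z_2 = 5
pos_y_3 = 8.5
pos_z_3 = 5
radius_3 = 2
pos_x_4 = 8
pos_y_4 = 2
pos_z_4 = 8.5
height_4 = 3
pos_x_5 = 6.5
pos_y_5 = 4
pos_z_5 = 3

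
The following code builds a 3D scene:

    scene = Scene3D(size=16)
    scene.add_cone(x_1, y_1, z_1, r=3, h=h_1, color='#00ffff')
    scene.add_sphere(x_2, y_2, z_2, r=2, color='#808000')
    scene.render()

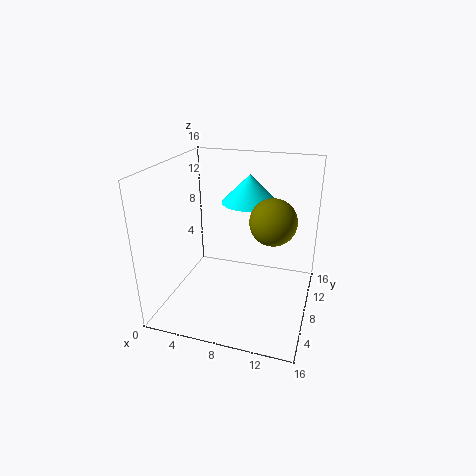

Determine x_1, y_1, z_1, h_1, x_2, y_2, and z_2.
x_1 = 9, y_1 = 9, z_1 = 12, h_1 = 3, x_2 = 13, y_2 = 2, z_2 = 13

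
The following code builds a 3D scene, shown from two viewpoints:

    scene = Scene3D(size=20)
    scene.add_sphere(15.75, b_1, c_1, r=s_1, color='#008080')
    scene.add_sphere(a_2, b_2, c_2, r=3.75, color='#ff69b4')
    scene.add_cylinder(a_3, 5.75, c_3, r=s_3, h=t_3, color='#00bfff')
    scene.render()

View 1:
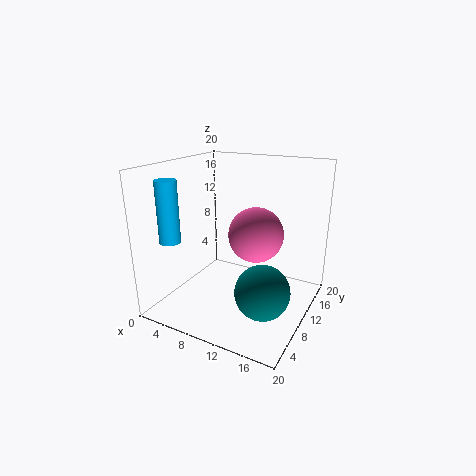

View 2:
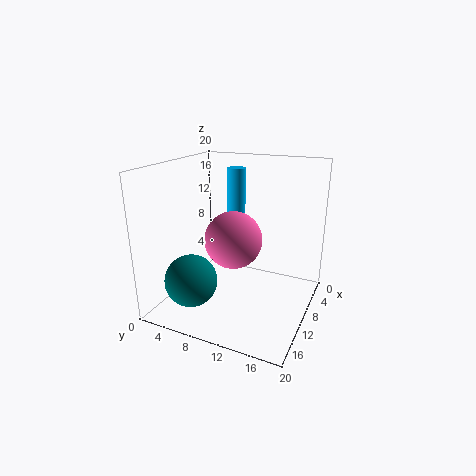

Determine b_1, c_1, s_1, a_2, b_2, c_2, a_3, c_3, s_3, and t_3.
b_1 = 5.75, c_1 = 5.25, s_1 = 3.5, a_2 = 12.5, b_2 = 10.5, c_2 = 10.75, a_3 = 1.5, c_3 = 9.25, s_3 = 1.5, t_3 = 8.75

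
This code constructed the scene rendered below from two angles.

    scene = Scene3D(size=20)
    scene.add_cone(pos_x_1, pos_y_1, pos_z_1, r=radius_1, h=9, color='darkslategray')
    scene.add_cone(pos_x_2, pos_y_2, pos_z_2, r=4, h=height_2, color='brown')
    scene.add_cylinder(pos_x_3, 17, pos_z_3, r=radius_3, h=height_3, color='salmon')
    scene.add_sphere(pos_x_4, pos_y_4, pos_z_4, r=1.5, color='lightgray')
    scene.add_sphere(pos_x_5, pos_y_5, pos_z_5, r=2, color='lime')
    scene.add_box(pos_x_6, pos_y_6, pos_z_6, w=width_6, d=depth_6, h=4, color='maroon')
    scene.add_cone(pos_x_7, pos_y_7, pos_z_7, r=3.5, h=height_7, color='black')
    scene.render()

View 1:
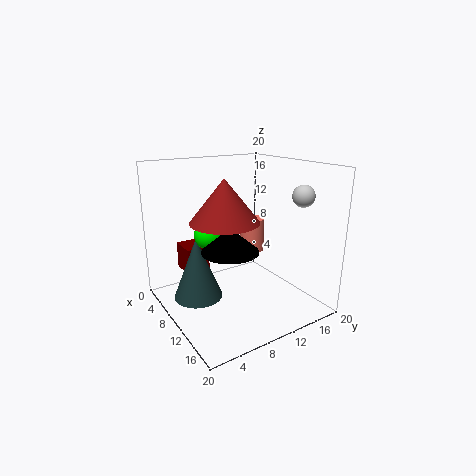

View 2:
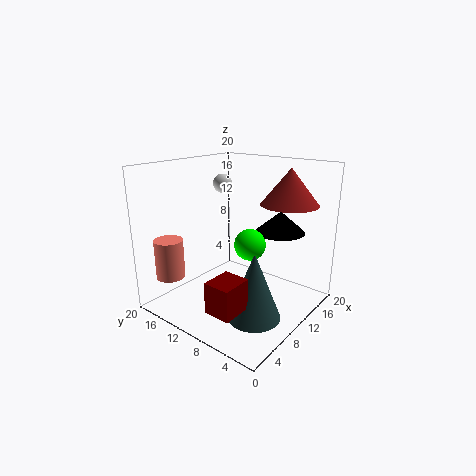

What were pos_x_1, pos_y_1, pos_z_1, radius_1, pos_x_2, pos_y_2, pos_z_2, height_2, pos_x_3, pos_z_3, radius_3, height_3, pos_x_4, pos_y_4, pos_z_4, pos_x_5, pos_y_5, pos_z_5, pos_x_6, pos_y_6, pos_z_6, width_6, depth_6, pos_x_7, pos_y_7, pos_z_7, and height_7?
pos_x_1 = 7
pos_y_1 = 5
pos_z_1 = 1
radius_1 = 3.5
pos_x_2 = 15
pos_y_2 = 5
pos_z_2 = 14.5
height_2 = 5
pos_x_3 = 3.5
pos_z_3 = 4.5
radius_3 = 2
height_3 = 5.5
pos_x_4 = 15
pos_y_4 = 17
pos_z_4 = 16
pos_x_5 = 8
pos_y_5 = 6.5
pos_z_5 = 10.5
pos_x_6 = 1
pos_y_6 = 4.5
pos_z_6 = 3.5
width_6 = 4
depth_6 = 3.5
pos_x_7 = 14.5
pos_y_7 = 6
pos_z_7 = 10.5
height_7 = 3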